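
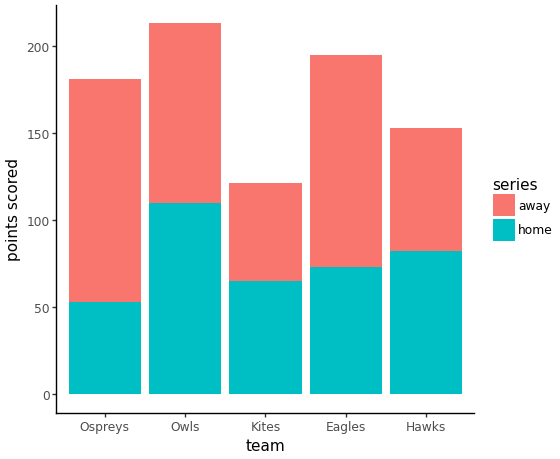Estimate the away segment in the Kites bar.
≈ 60

away top ≈ 120, bottom ≈ 60; segment ≈ 60.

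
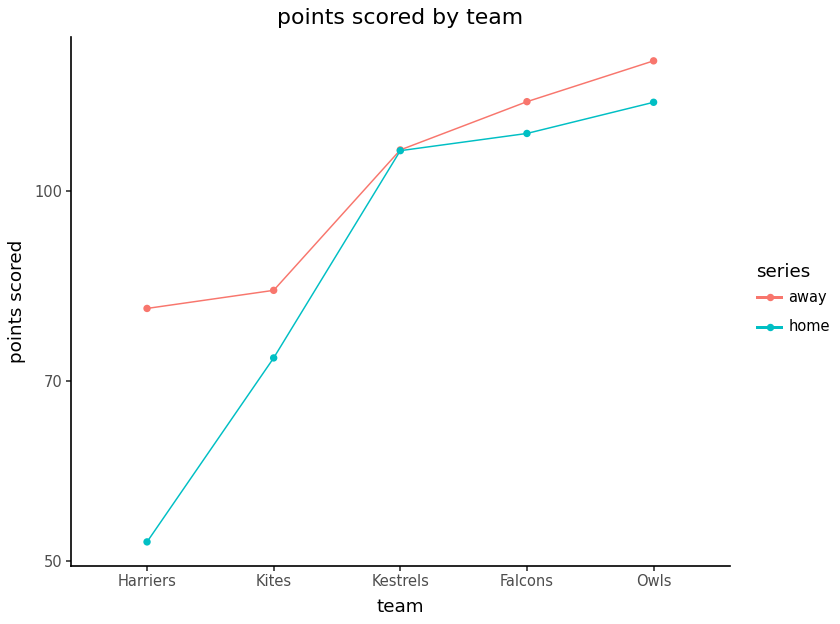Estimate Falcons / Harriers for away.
Falcons ≈ 120, Harriers ≈ 80; 120/80 ≈ 1.5.

≈ 1.5×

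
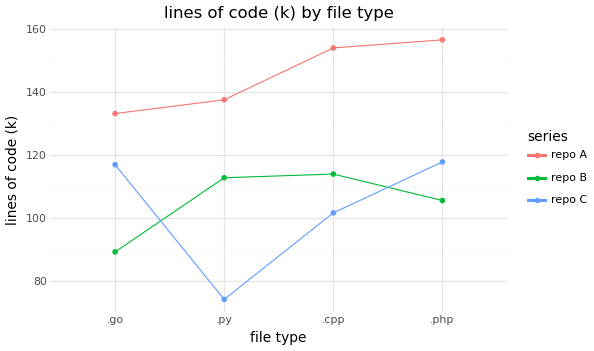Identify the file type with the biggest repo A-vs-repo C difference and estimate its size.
.py: repo A ≈ 140, repo C ≈ 70 → gap ≈ 70. Next-largest (.cpp) is only ≈ 50.

.py, ≈ 70 k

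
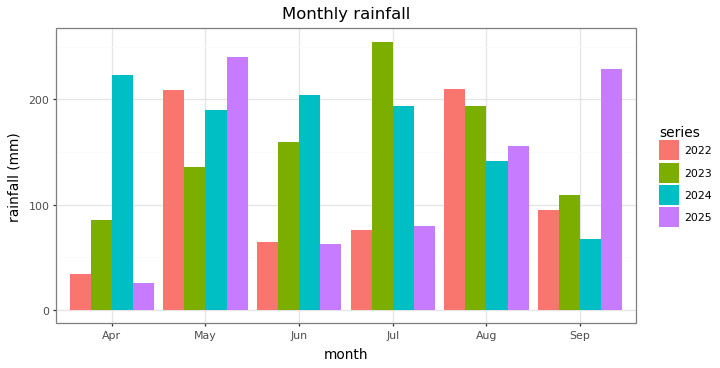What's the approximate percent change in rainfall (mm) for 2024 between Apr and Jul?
≈ -11.1%

Apr ≈ 225, Jul ≈ 200; (200 − 225) / 225 ≈ -11.1%.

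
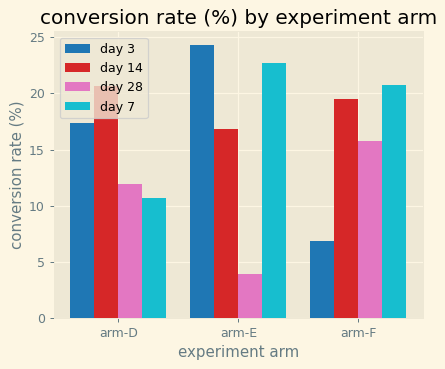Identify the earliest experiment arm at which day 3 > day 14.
arm-E

arm-D: day 3 ≈ 15 vs day 14 ≈ 20 (not yet); arm-E: day 3 ≈ 25 vs day 14 ≈ 15 (first crossover).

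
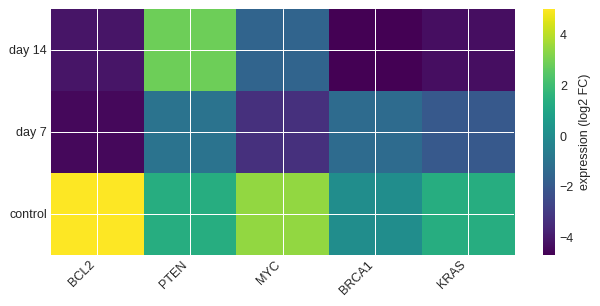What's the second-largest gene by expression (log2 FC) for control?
Top 3 for control: BCL2 ≈ 5, MYC ≈ 3, PTEN ≈ 1.

MYC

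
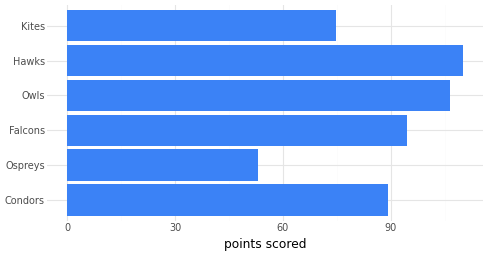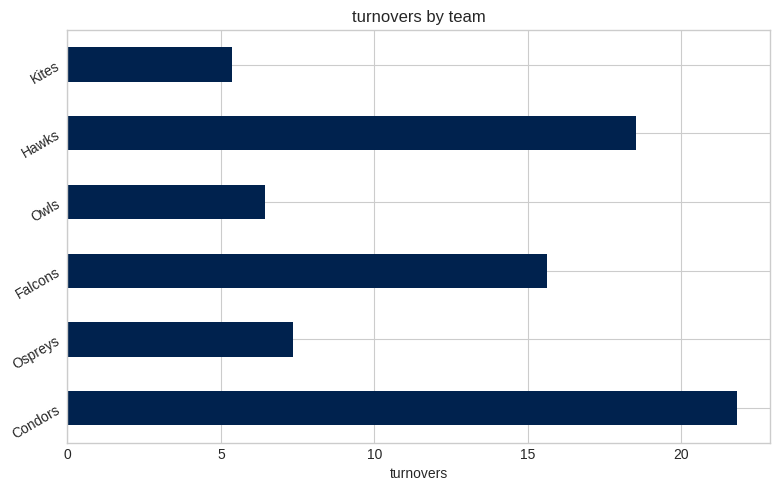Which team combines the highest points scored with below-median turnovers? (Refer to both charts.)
Owls

Chart 2 median turnovers ≈ 12; below-median teams: Ospreys, Owls, Kites. Among those, Owls has the highest points scored (≈ 100).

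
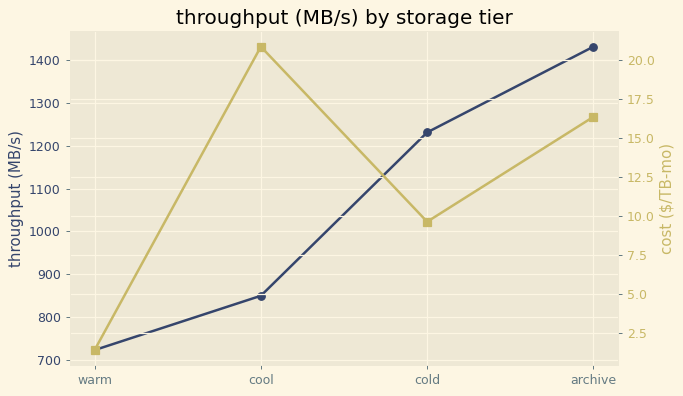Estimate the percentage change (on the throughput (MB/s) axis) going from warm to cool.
warm ≈ 700, cool ≈ 800; (800 − 700) / 700 ≈ +14.3%.

≈ +14.3%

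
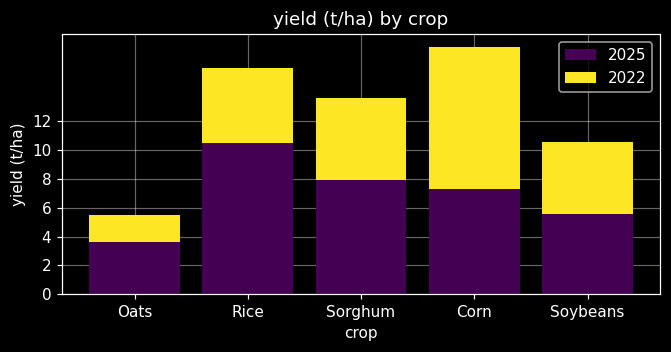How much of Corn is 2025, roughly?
≈ 8

2025 top ≈ 8, bottom ≈ 0; segment ≈ 8.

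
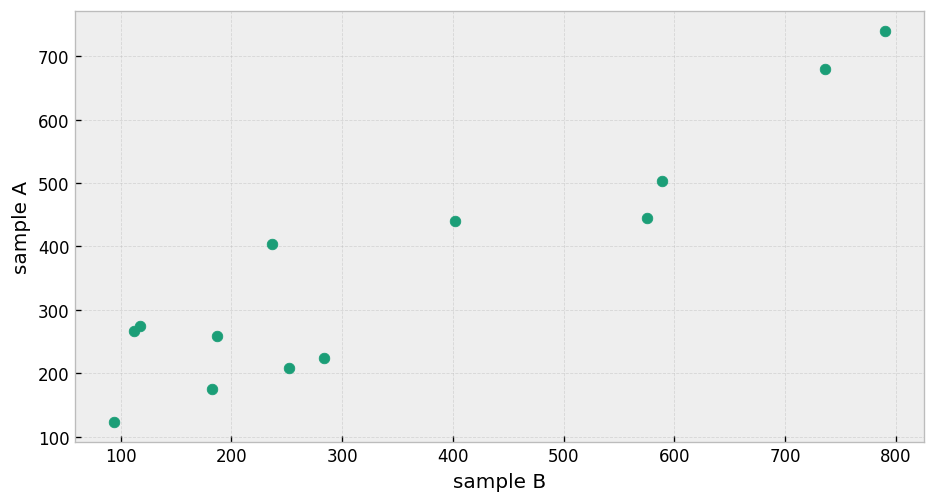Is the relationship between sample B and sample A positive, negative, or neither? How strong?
positive, strong

Points are positively correlated; strong (|r| ≈ 0.9).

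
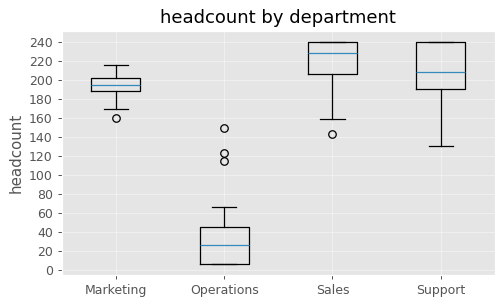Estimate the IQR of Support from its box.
≈ 60

Q3 ≈ 240, Q1 ≈ 180; IQR ≈ 60.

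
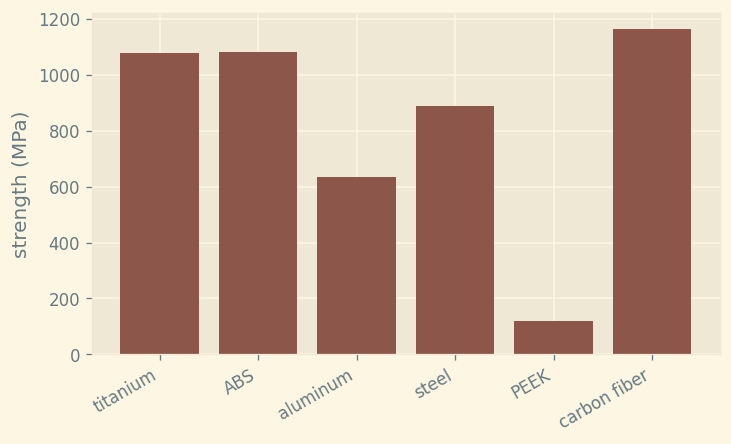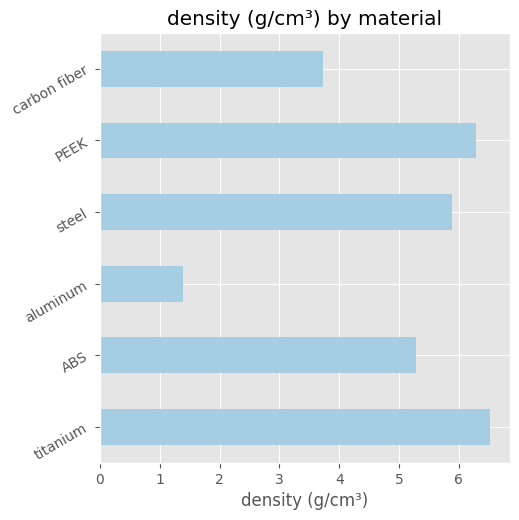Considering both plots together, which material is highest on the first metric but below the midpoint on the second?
Chart 2 median density (g/cm³) ≈ 6; below-median materials: ABS, aluminum, carbon fiber. Among those, carbon fiber has the highest strength (MPa) (≈ 1200).

carbon fiber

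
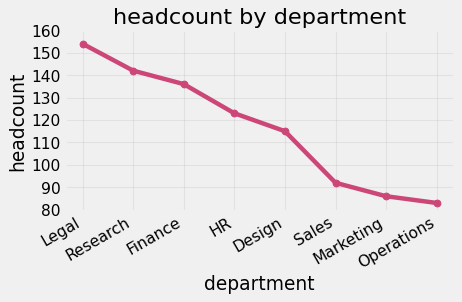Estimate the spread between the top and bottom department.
≈ 70

Max Legal ≈ 150, min Operations ≈ 80; range ≈ 70.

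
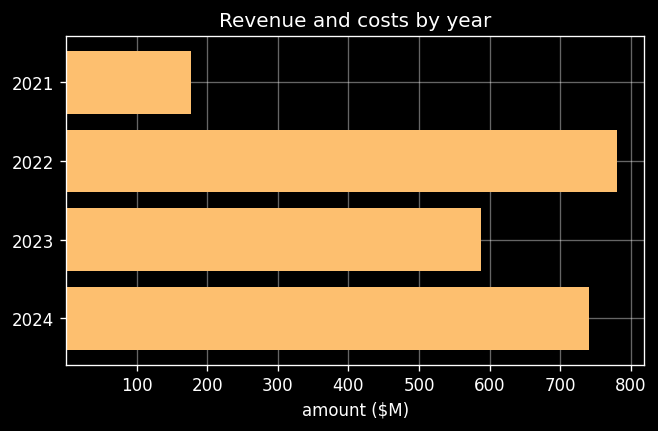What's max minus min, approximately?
≈ 600

Max 2022 ≈ 800, min 2021 ≈ 200; range ≈ 600.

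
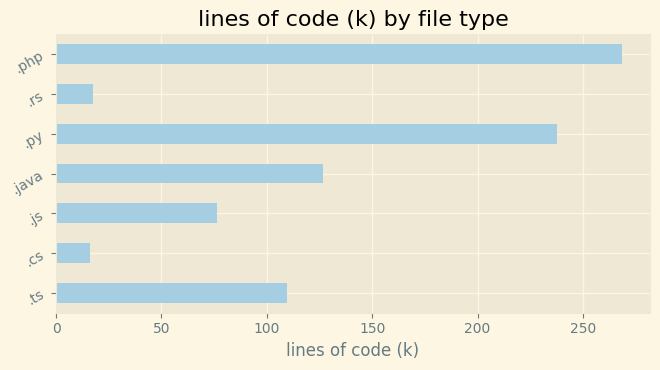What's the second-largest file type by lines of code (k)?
.py

Top 3: .php ≈ 275, .py ≈ 225, .java ≈ 125.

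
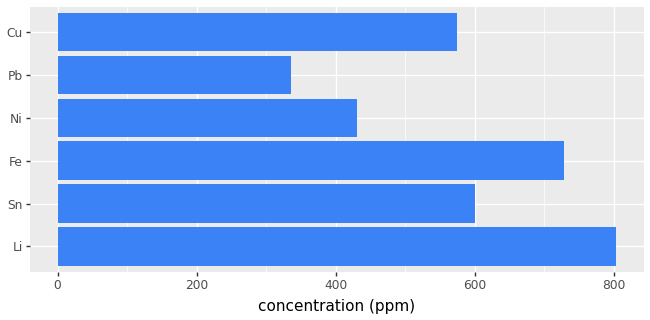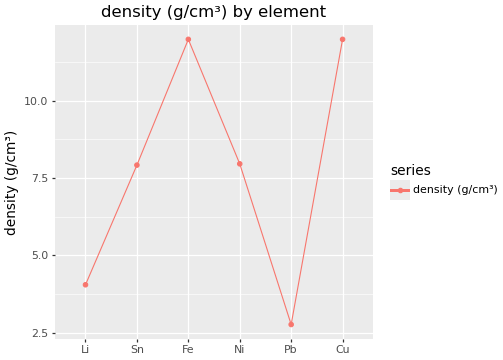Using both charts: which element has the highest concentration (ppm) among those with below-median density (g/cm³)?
Li

Chart 2 median density (g/cm³) ≈ 8; below-median elements: Li, Sn, Pb. Among those, Li has the highest concentration (ppm) (≈ 800).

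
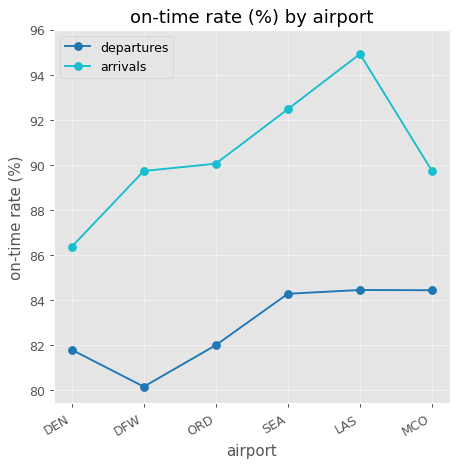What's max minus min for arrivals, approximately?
≈ 8

Max LAS ≈ 94, min DEN ≈ 86; range ≈ 8.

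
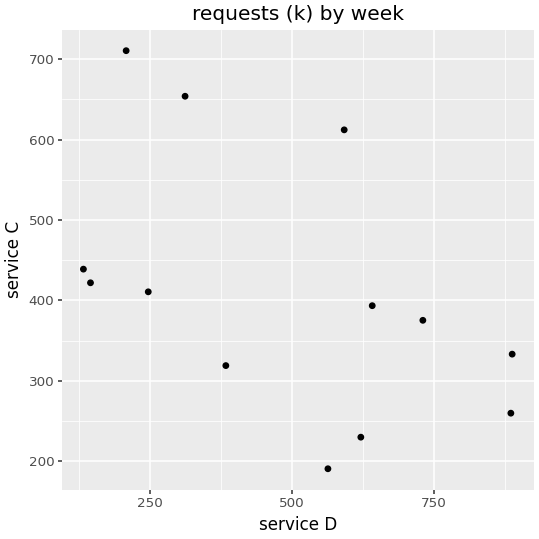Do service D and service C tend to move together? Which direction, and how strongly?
Points are negatively correlated; moderate (|r| ≈ 0.5).

negative, moderate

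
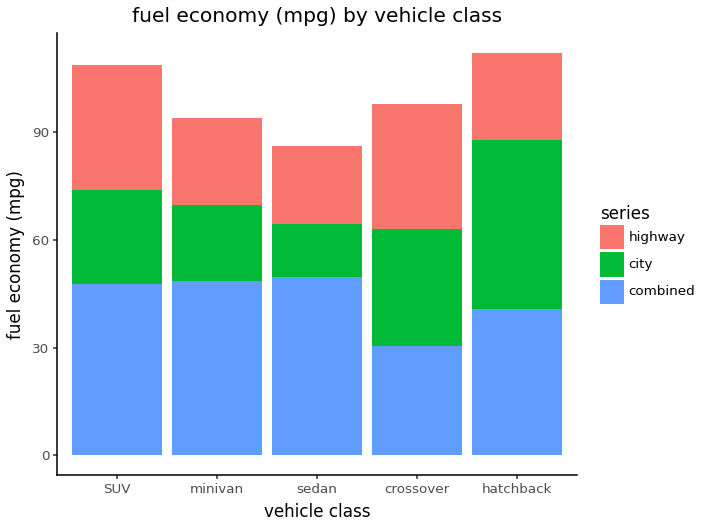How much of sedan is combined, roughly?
≈ 50

combined top ≈ 50, bottom ≈ 0; segment ≈ 50.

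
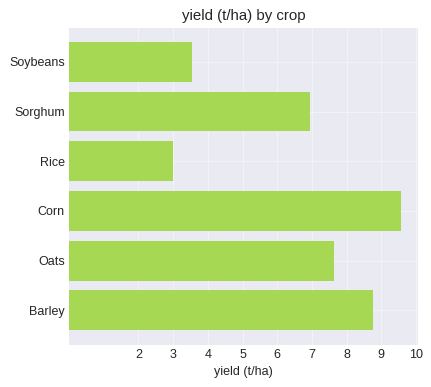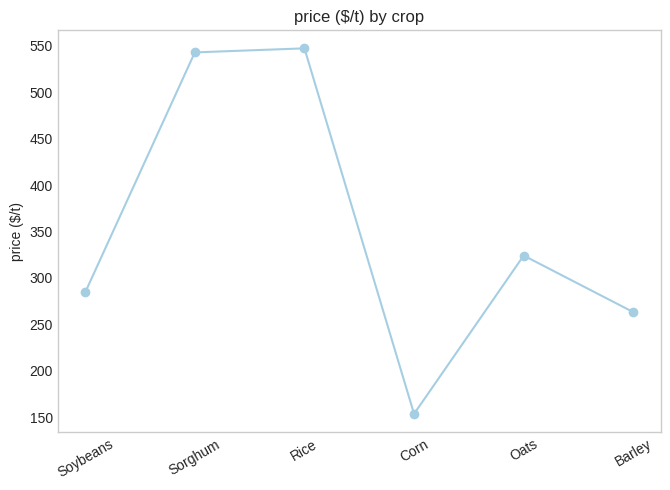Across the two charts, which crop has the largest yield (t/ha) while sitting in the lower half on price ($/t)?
Corn

Chart 2 median price ($/t) ≈ 300; below-median crops: Soybeans, Corn, Barley. Among those, Corn has the highest yield (t/ha) (≈ 10).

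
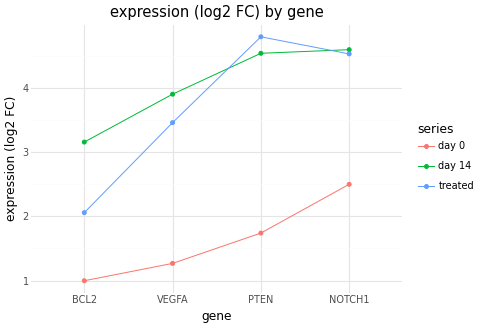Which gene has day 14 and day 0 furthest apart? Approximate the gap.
PTEN, ≈ 3.0 log2 FC

PTEN: day 14 ≈ 4.5, day 0 ≈ 1.5 → gap ≈ 3.0. Next-largest (VEGFA) is only ≈ 2.5.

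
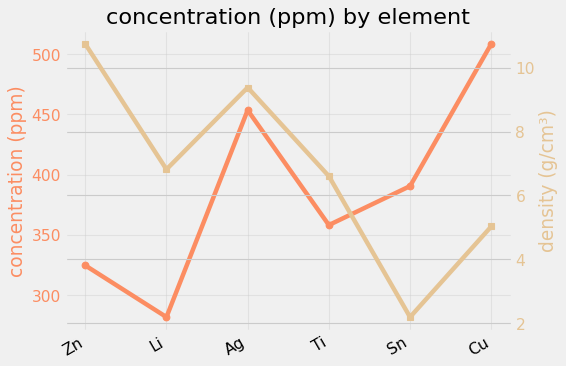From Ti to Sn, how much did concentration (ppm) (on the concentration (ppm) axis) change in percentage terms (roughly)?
≈ +11.1%

Ti ≈ 360, Sn ≈ 400; (400 − 360) / 360 ≈ +11.1%.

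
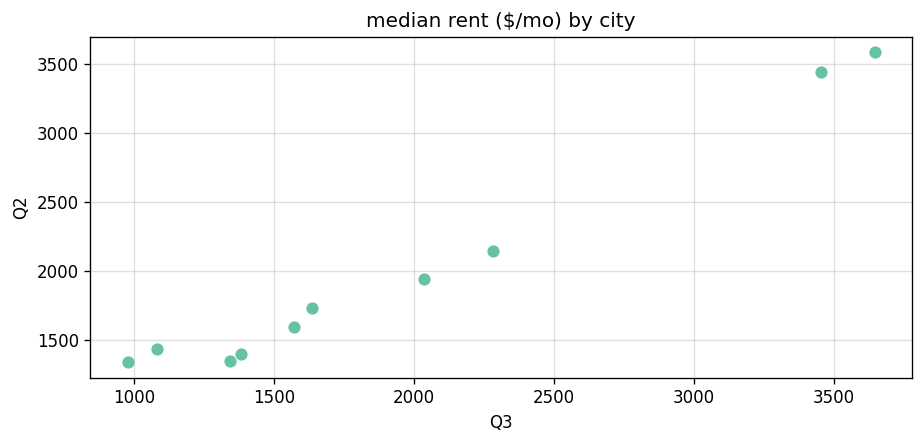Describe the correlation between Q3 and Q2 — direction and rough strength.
positive, strong

Points are positively correlated; strong (|r| ≈ 1.0).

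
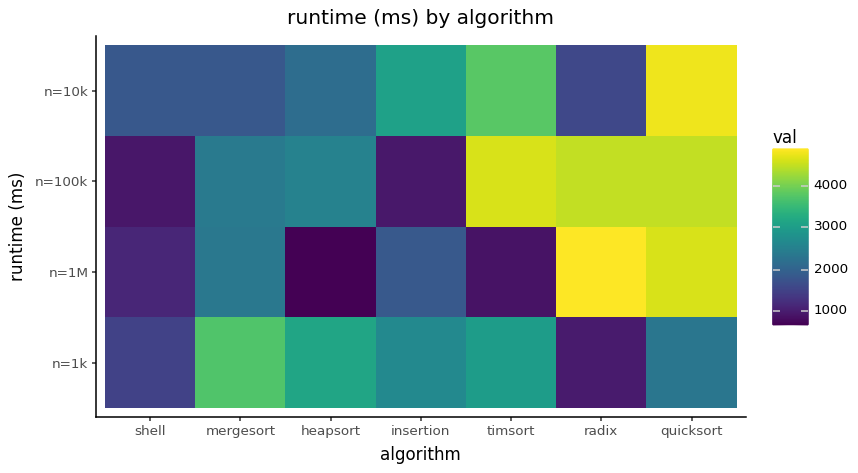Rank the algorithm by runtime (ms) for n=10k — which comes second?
timsort

Top 3 for n=10k: quicksort ≈ 5000, timsort ≈ 4000, insertion ≈ 3000.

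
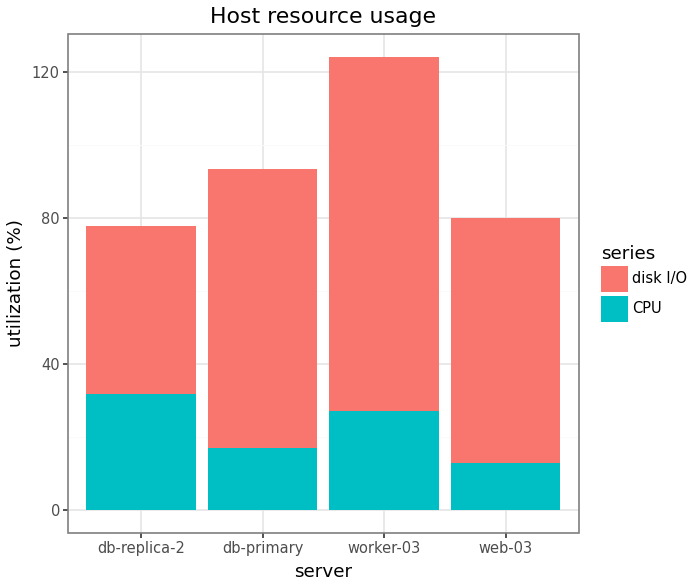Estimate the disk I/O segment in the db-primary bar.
disk I/O top ≈ 100, bottom ≈ 20; segment ≈ 80.

≈ 80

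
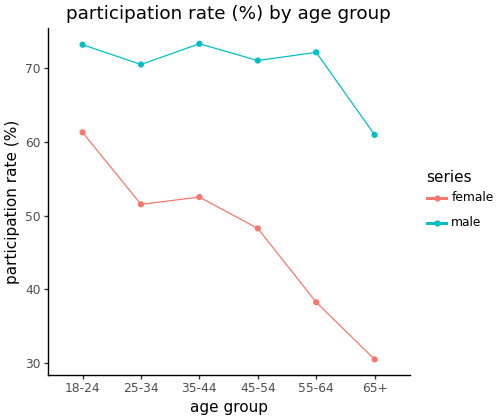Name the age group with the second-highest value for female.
Top 3 for female: 18-24 ≈ 60, 35-44 ≈ 55, 25-34 ≈ 50.

35-44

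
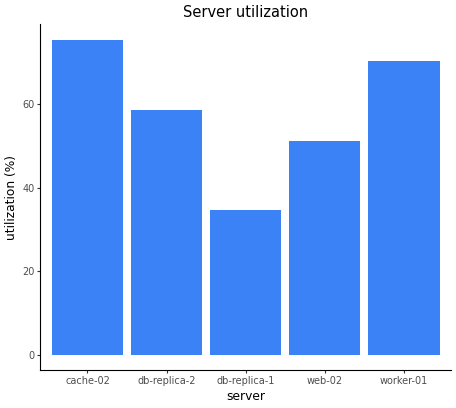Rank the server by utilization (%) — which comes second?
worker-01

Top 3: cache-02 ≈ 80, worker-01 ≈ 70, db-replica-2 ≈ 60.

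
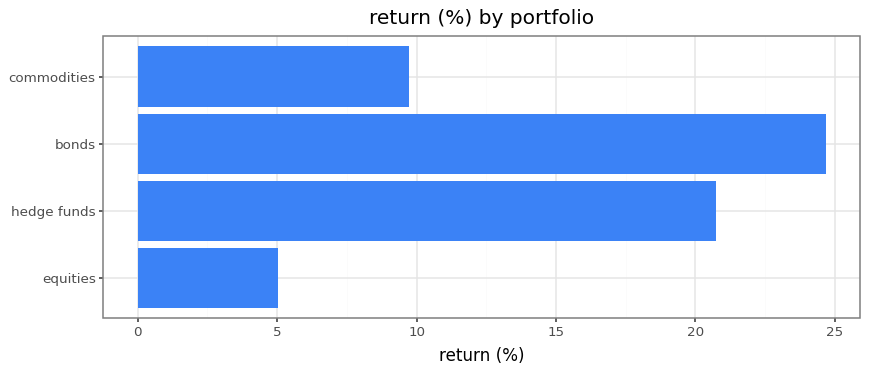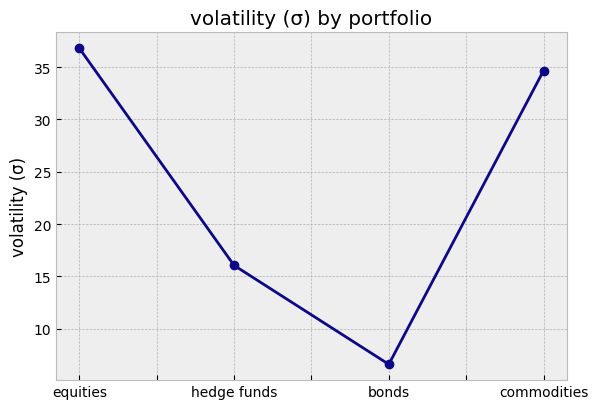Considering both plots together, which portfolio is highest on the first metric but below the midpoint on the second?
Chart 2 median volatility (σ) ≈ 25; below-median portfolios: hedge funds, bonds. Among those, bonds has the highest return (%) (≈ 25).

bonds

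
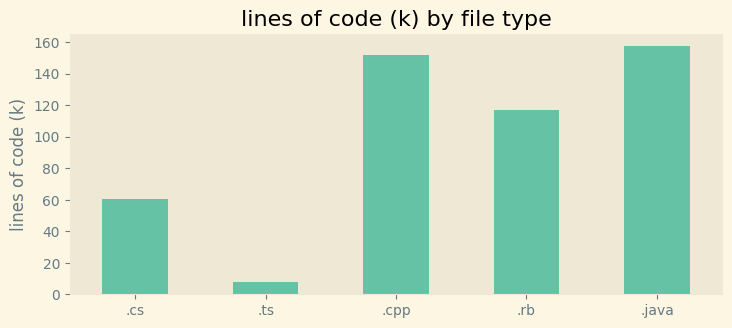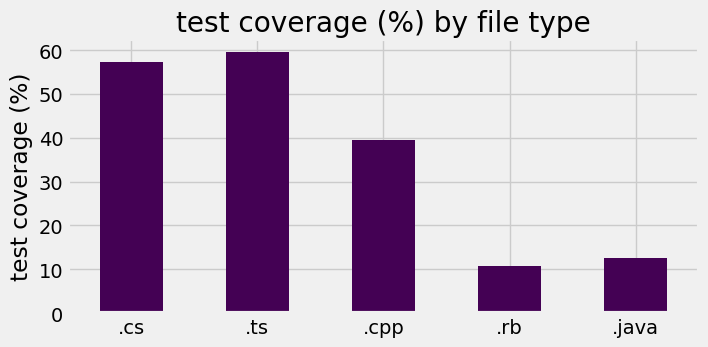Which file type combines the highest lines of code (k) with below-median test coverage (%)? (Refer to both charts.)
Chart 2 median test coverage (%) ≈ 40; below-median file types: .rb, .java. Among those, .java has the highest lines of code (k) (≈ 160).

.java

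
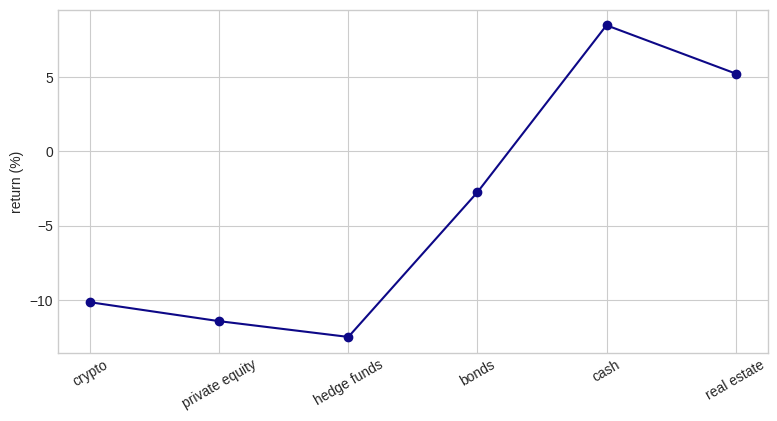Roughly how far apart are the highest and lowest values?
Max cash ≈ 8, min hedge funds ≈ -12; range ≈ 20.

≈ 20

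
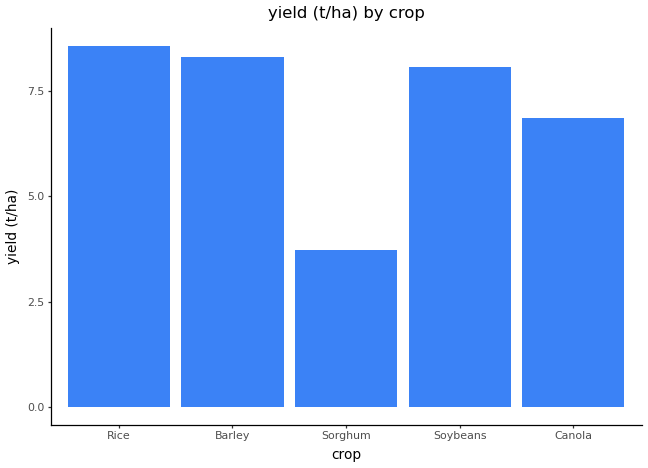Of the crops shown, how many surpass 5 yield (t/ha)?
Above 5: Rice, Barley, Soybeans, Canola.

4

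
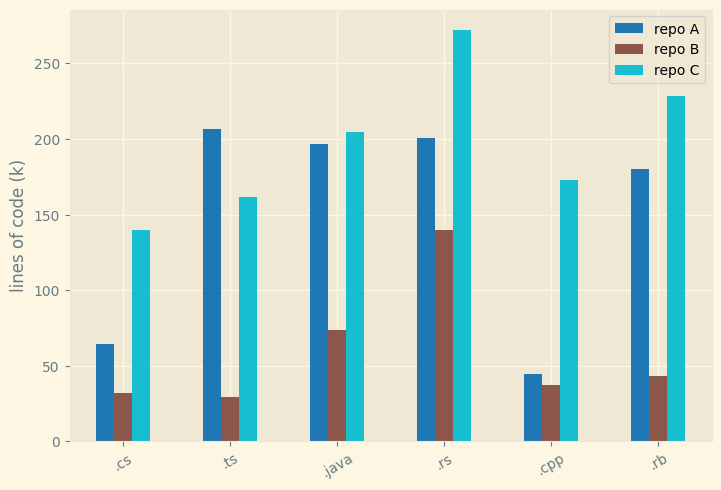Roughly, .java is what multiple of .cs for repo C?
.java ≈ 200, .cs ≈ 150; 200/150 ≈ 1.33.

≈ 1.33×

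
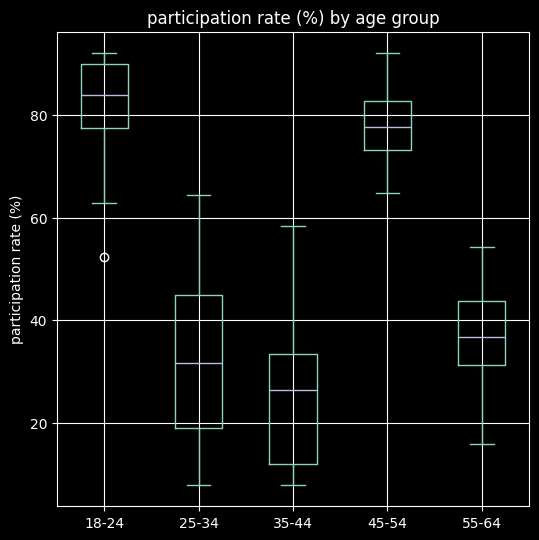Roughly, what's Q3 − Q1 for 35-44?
Q3 ≈ 35, Q1 ≈ 10; IQR ≈ 25.

≈ 25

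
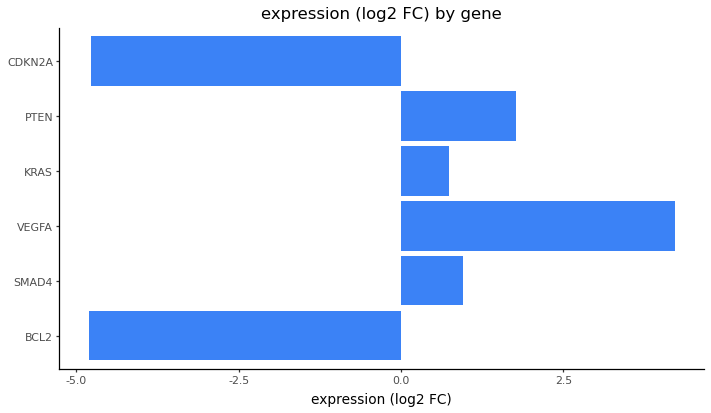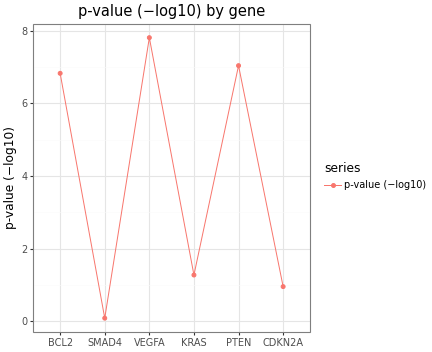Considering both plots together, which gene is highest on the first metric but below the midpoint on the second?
SMAD4

Chart 2 median p-value (−log10) ≈ 4; below-median genes: SMAD4, KRAS, CDKN2A. Among those, SMAD4 has the highest expression (log2 FC) (≈ 1).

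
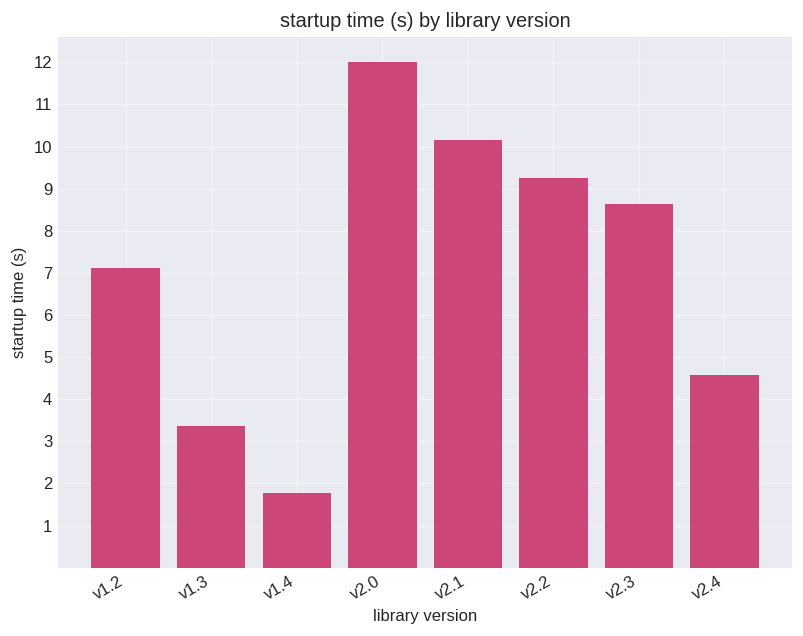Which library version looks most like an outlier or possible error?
v1.4 ≈ 2; the rest sit between ≈ 3 and ≈ 12.

v1.4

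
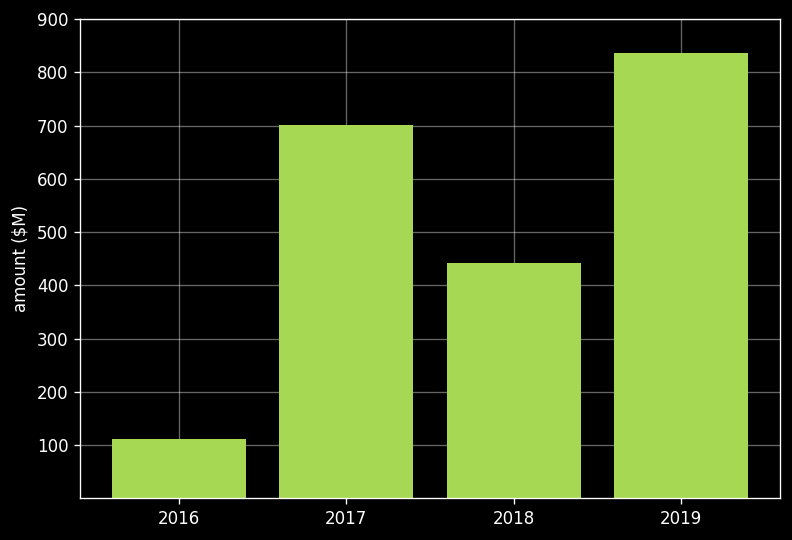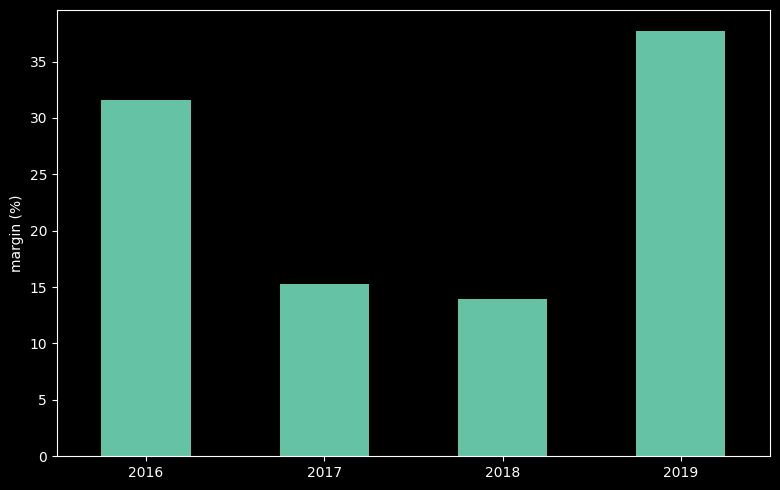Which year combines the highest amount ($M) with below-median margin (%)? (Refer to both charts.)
2017

Chart 2 median margin (%) ≈ 25; below-median years: 2017, 2018. Among those, 2017 has the highest amount ($M) (≈ 700).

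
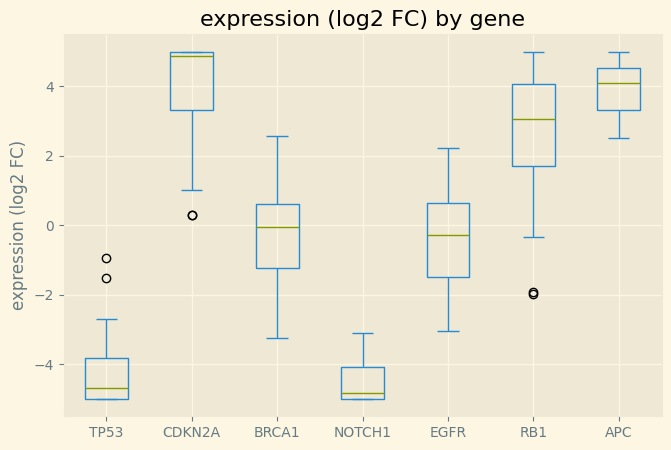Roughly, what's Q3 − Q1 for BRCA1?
Q3 ≈ 1, Q1 ≈ -1; IQR ≈ 2.

≈ 2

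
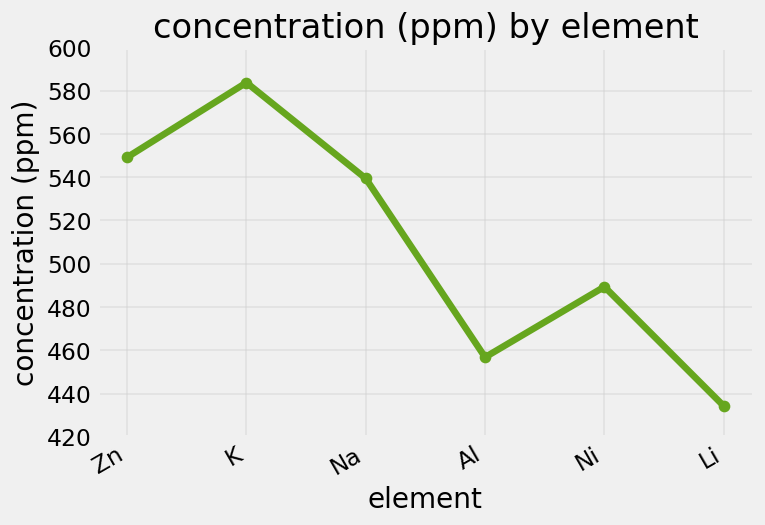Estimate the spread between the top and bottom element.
≈ 140

Max K ≈ 580, min Li ≈ 440; range ≈ 140.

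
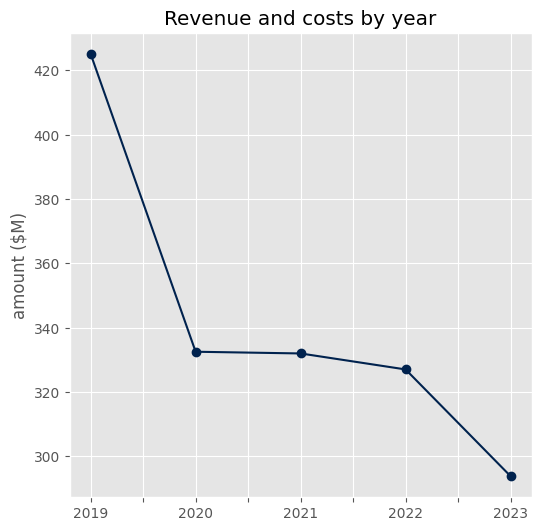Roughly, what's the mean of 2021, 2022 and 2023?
≈ 320

(340 + 320 + 300) / 3 ≈ 320.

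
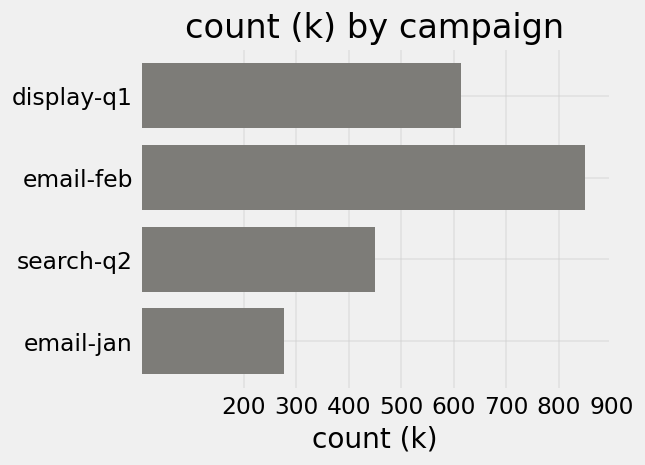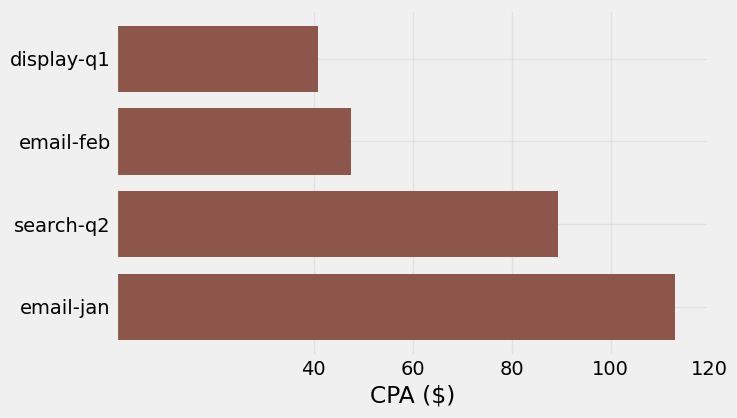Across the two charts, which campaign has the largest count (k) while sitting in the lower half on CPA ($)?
Chart 2 median CPA ($) ≈ 60; below-median campaigns: display-q1, email-feb. Among those, email-feb has the highest count (k) (≈ 800).

email-feb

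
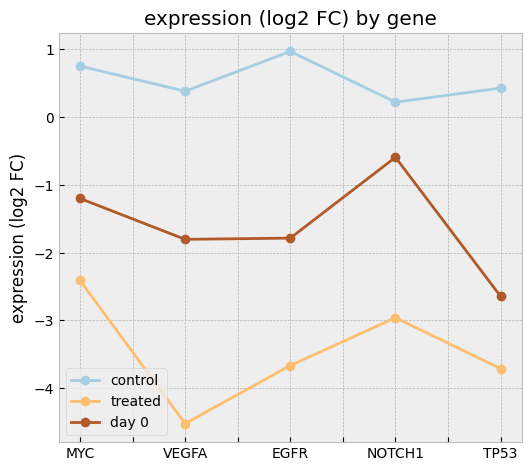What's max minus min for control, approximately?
Max EGFR ≈ 1.0, min NOTCH1 ≈ 0.0; range ≈ 1.0.

≈ 1.0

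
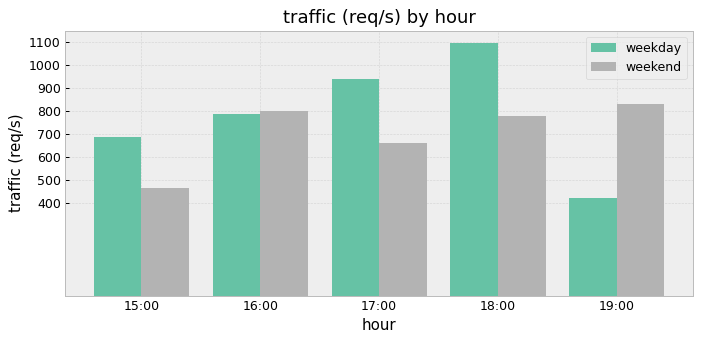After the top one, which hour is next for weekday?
17:00

Top 3 for weekday: 18:00 ≈ 1100, 17:00 ≈ 900, 16:00 ≈ 800.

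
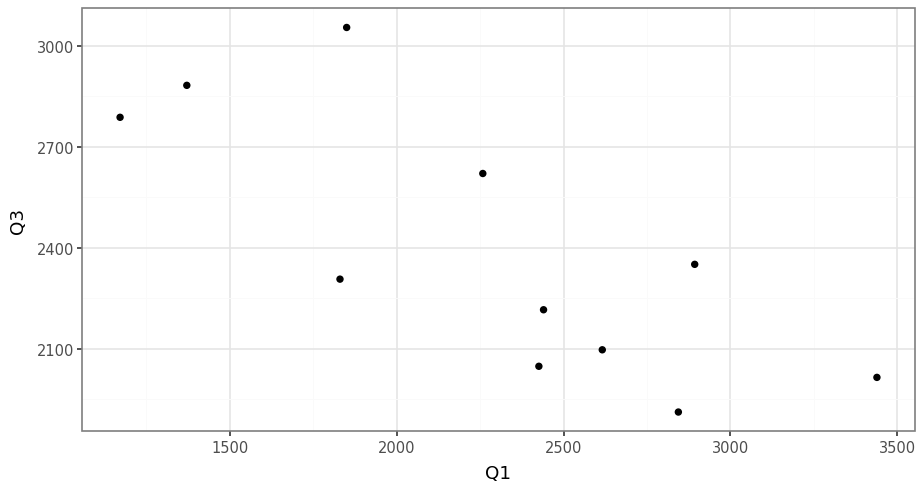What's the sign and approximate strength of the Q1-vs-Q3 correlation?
negative, strong

Points are negatively correlated; strong (|r| ≈ 0.8).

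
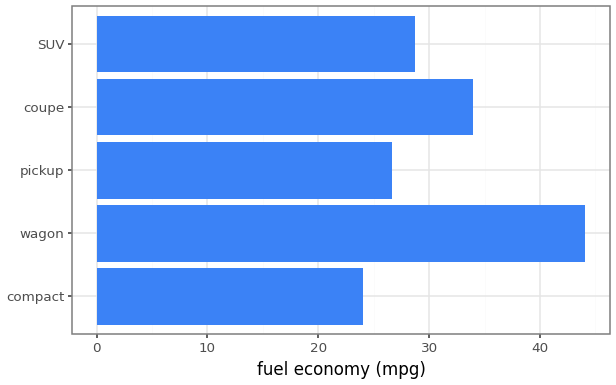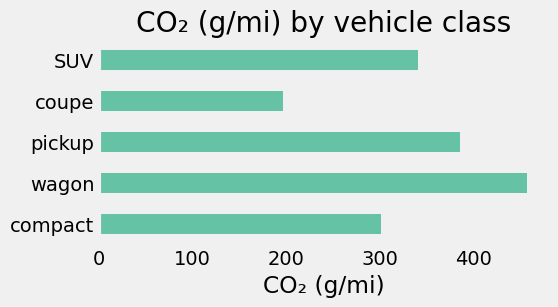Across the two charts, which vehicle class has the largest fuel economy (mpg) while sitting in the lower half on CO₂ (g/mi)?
coupe

Chart 2 median CO₂ (g/mi) ≈ 350; below-median vehicle classes: compact, coupe. Among those, coupe has the highest fuel economy (mpg) (≈ 35).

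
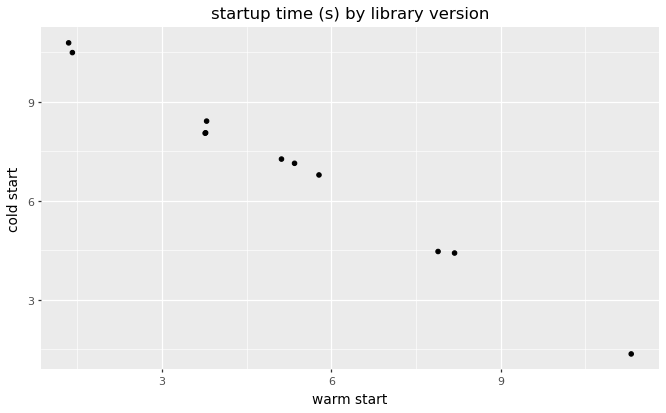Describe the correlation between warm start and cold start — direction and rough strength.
Points are negatively correlated; strong (|r| ≈ 1.0).

negative, strong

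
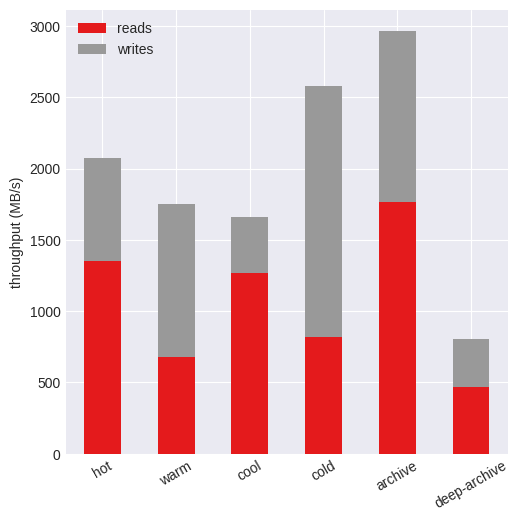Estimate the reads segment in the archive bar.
reads top ≈ 2000, bottom ≈ 0; segment ≈ 2000.

≈ 2000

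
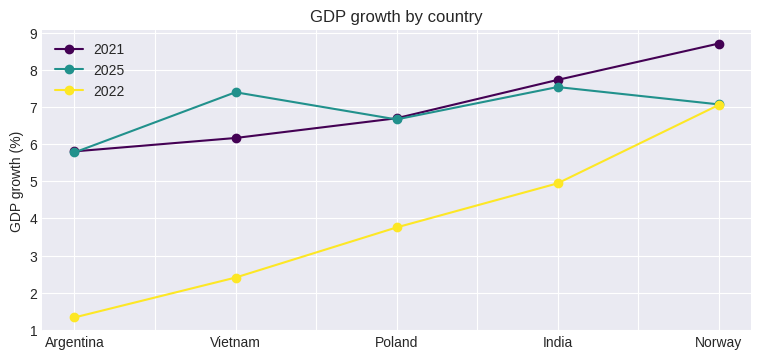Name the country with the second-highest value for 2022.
Top 3 for 2022: Norway ≈ 7, India ≈ 5, Poland ≈ 4.

India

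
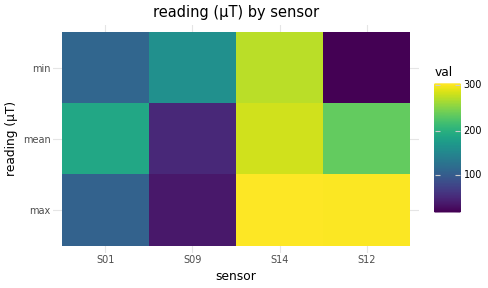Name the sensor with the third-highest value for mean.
Top 4 for mean: S14 ≈ 275, S12 ≈ 225, S01 ≈ 200, S09 ≈ 50.

S01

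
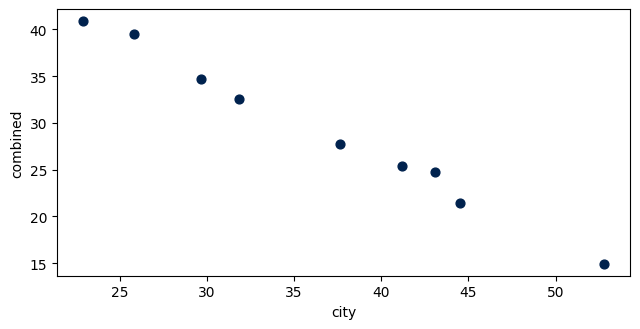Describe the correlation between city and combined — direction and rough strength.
Points are negatively correlated; strong (|r| ≈ 1.0).

negative, strong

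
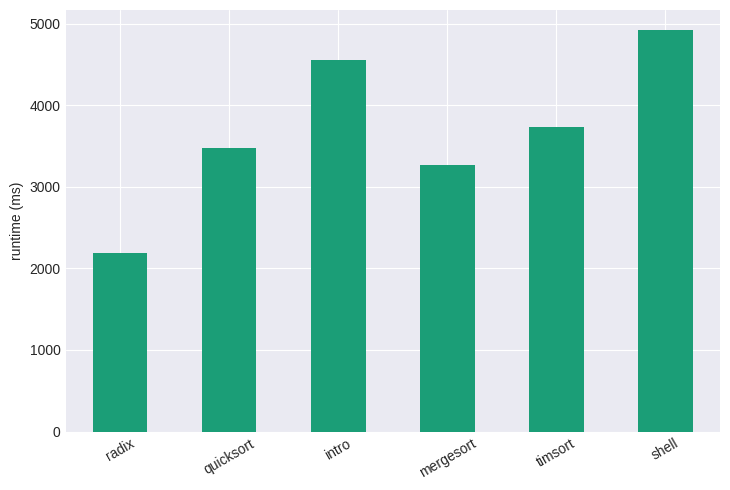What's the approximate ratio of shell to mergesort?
≈ 1.43×

shell ≈ 5000, mergesort ≈ 3500; 5000/3500 ≈ 1.43.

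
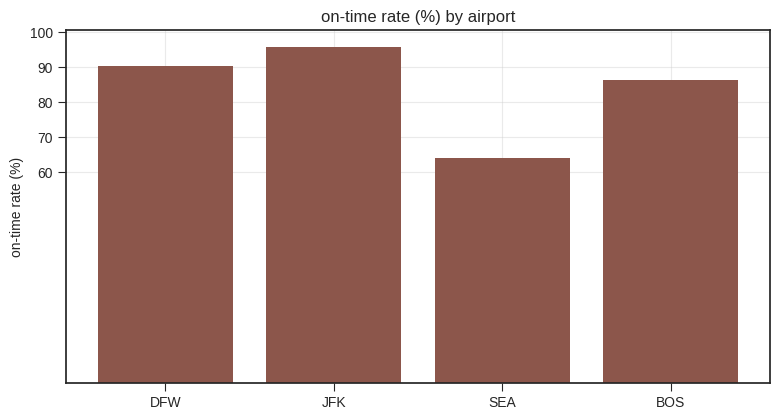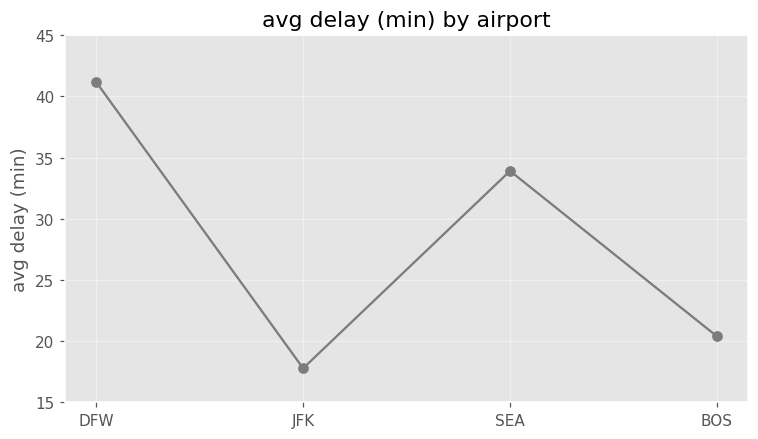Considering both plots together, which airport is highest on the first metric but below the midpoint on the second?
Chart 2 median avg delay (min) ≈ 25; below-median airports: JFK, BOS. Among those, JFK has the highest on-time rate (%) (≈ 100).

JFK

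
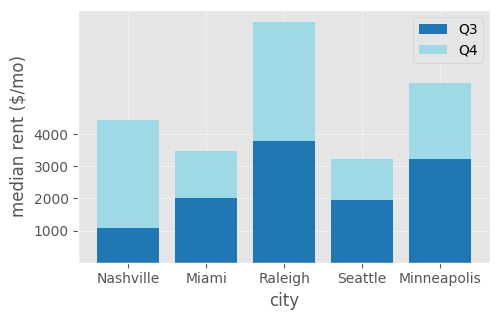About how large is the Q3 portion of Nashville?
≈ 1000

Q3 top ≈ 1000, bottom ≈ 0; segment ≈ 1000.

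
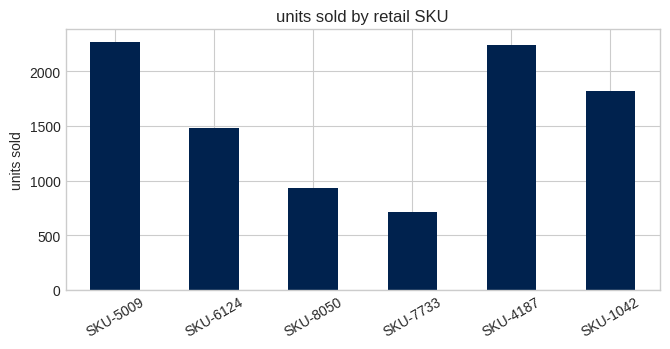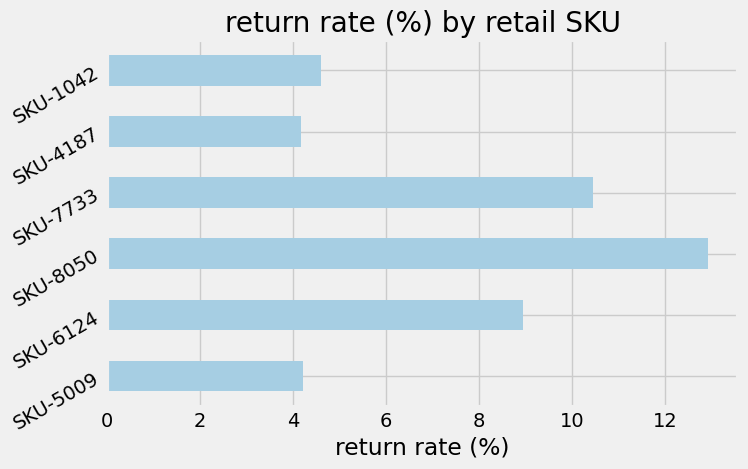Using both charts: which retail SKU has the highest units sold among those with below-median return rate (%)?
SKU-5009

Chart 2 median return rate (%) ≈ 6; below-median retail SKUs: SKU-5009, SKU-4187, SKU-1042. Among those, SKU-5009 has the highest units sold (≈ 2500).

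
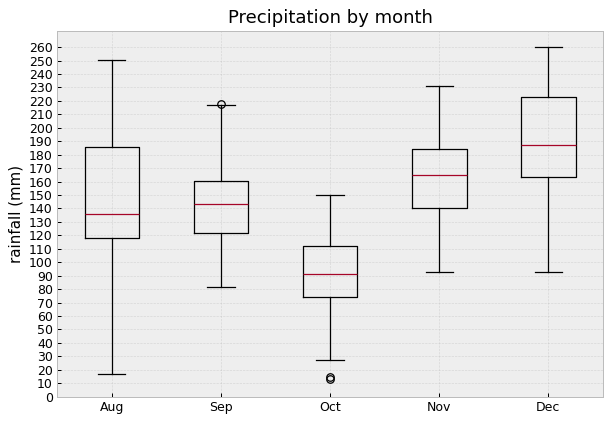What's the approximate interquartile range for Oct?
Q3 ≈ 110, Q1 ≈ 70; IQR ≈ 40.

≈ 40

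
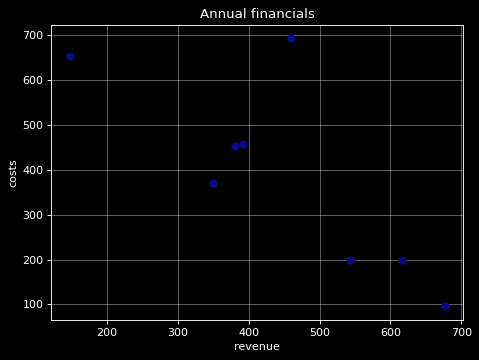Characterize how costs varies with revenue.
negative, strong

Points are negatively correlated; strong (|r| ≈ 0.8).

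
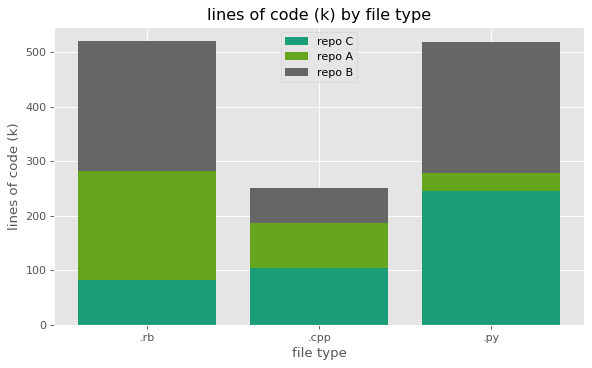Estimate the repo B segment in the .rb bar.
≈ 200

repo B top ≈ 500, bottom ≈ 300; segment ≈ 200.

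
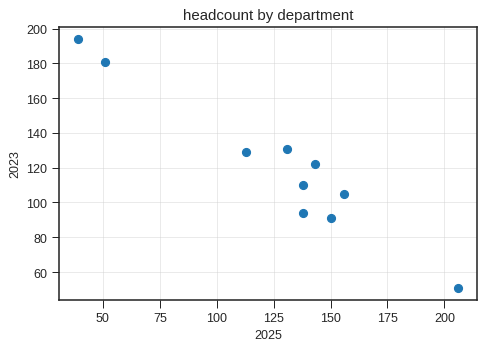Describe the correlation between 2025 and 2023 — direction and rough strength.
Points are negatively correlated; strong (|r| ≈ 1.0).

negative, strong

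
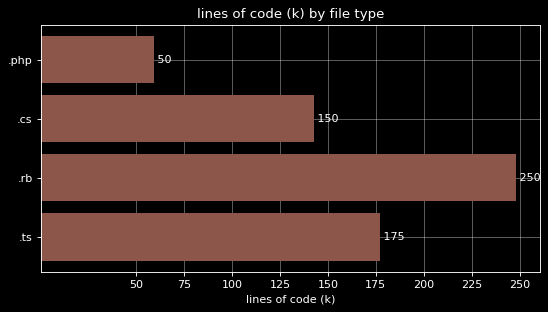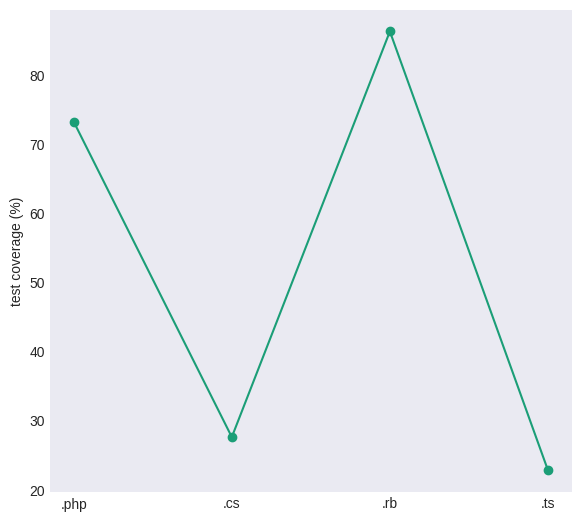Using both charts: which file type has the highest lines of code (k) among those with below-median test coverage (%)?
Chart 2 median test coverage (%) ≈ 50; below-median file types: .cs, .ts. Among those, .ts has the highest lines of code (k) (≈ 175).

.ts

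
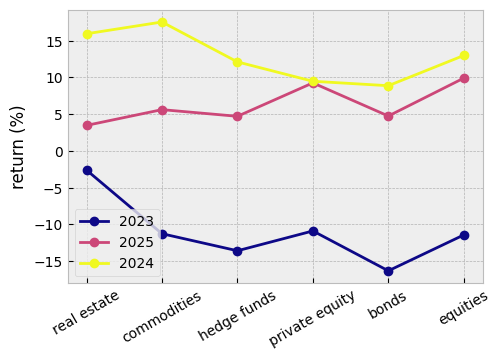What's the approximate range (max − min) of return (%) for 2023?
Max real estate ≈ -5, min bonds ≈ -15; range ≈ 10.

≈ 10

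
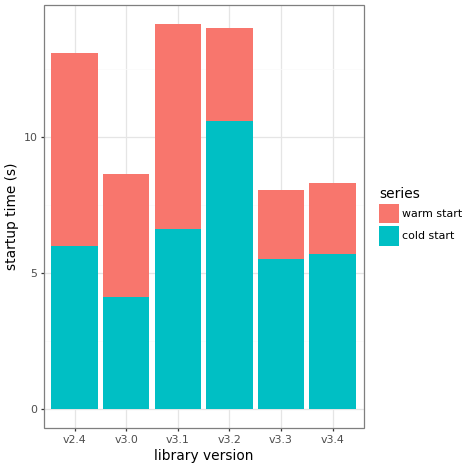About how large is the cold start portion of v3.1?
cold start top ≈ 6, bottom ≈ 0; segment ≈ 6.

≈ 6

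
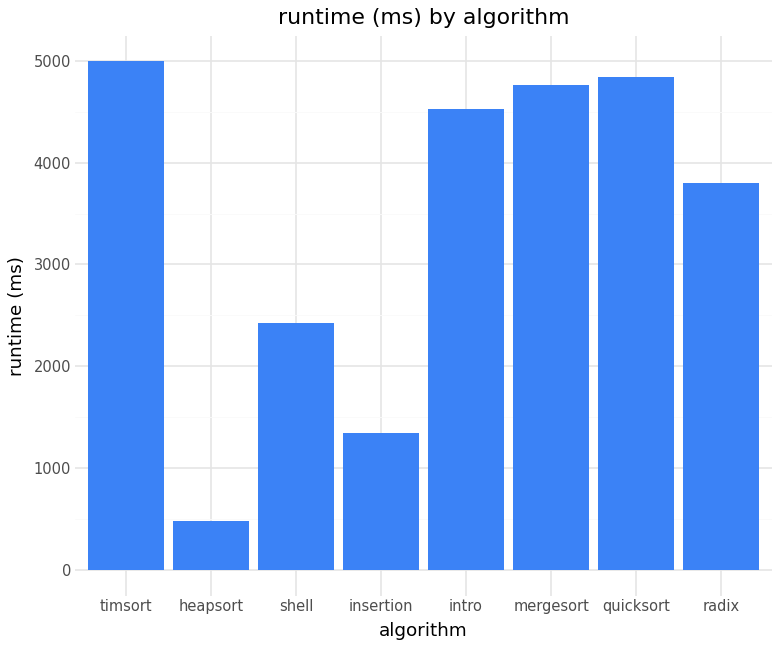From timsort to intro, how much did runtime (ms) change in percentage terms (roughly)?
timsort ≈ 5000, intro ≈ 4500; (4500 − 5000) / 5000 ≈ -10%.

≈ -10%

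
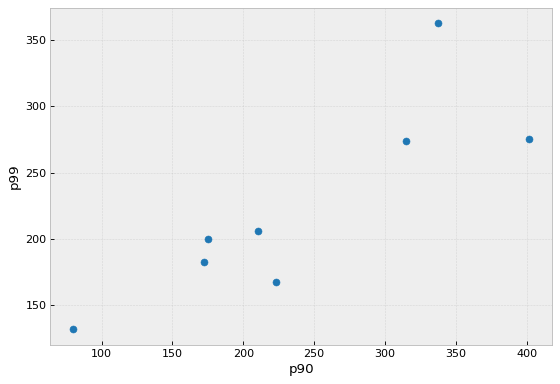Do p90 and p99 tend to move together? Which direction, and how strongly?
Points are positively correlated; strong (|r| ≈ 0.8).

positive, strong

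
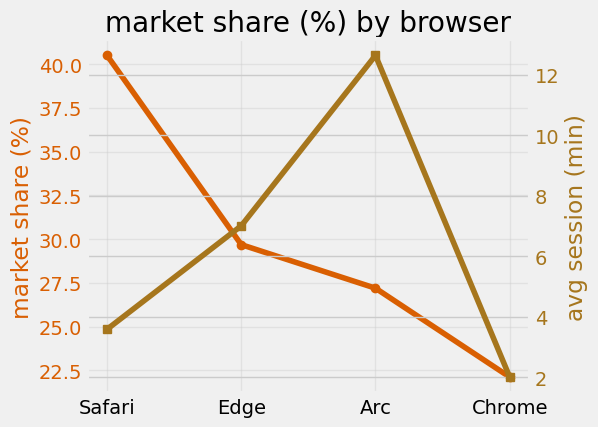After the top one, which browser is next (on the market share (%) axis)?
Edge

Top 3 (on the market share (%) axis): Safari ≈ 40, Edge ≈ 30, Arc ≈ 28.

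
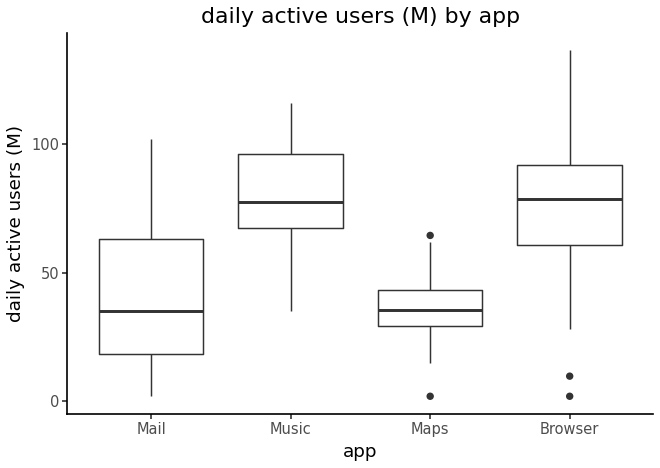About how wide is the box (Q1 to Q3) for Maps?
≈ 15

Q3 ≈ 45, Q1 ≈ 30; IQR ≈ 15.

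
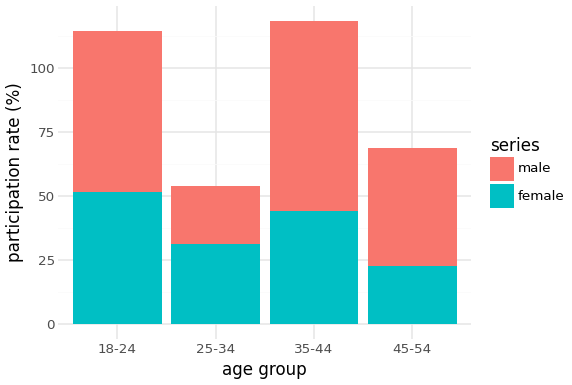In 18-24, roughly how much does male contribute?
male top ≈ 110, bottom ≈ 50; segment ≈ 60.

≈ 60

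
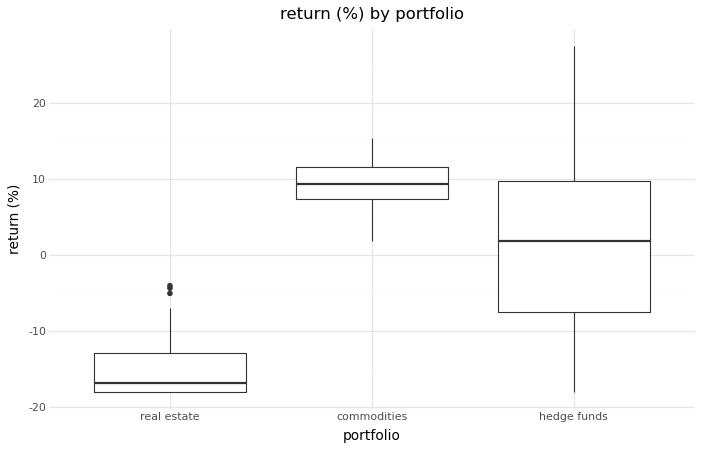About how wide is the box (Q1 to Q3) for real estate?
Q3 ≈ -15, Q1 ≈ -20; IQR ≈ 5.

≈ 5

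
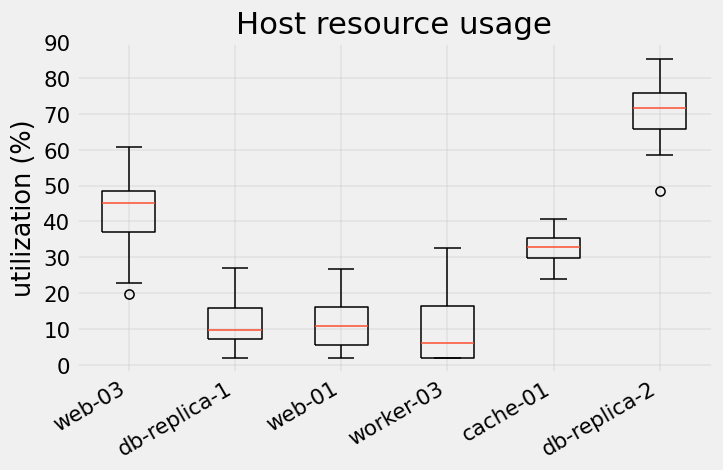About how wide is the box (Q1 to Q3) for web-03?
Q3 ≈ 50, Q1 ≈ 40; IQR ≈ 10.

≈ 10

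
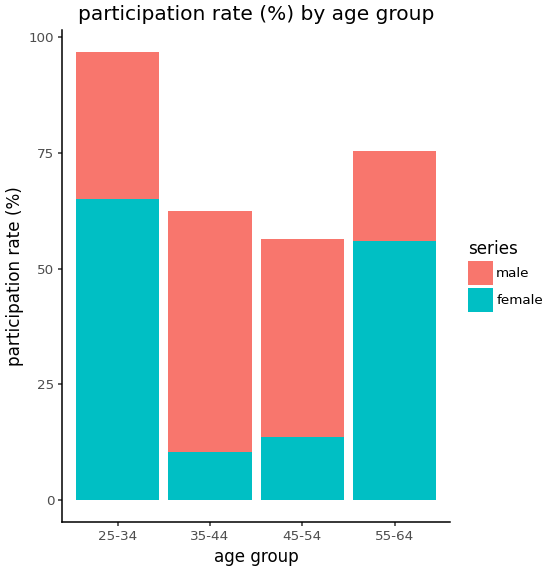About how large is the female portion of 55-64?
female top ≈ 60, bottom ≈ 0; segment ≈ 60.

≈ 60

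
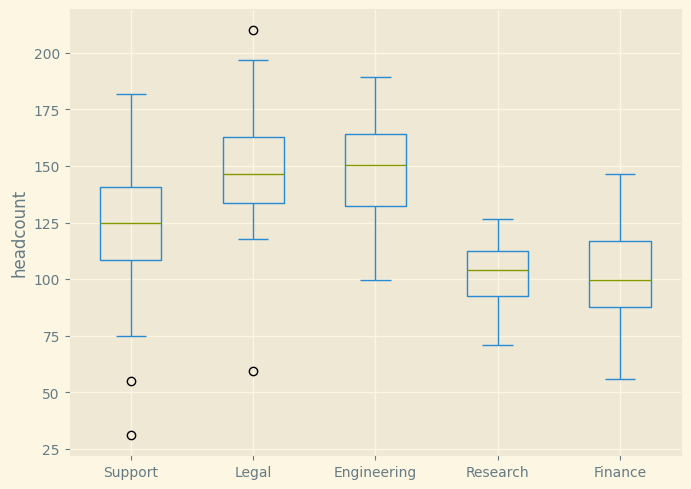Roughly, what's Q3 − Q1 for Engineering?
Q3 ≈ 165, Q1 ≈ 130; IQR ≈ 35.

≈ 35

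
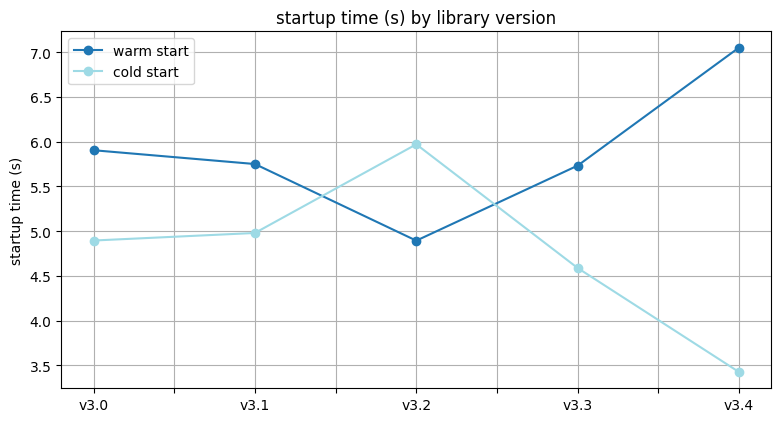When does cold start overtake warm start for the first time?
v3.2

v3.1: cold start ≈ 5.0 vs warm start ≈ 6.0 (not yet); v3.2: cold start ≈ 6.0 vs warm start ≈ 5.0 (first crossover).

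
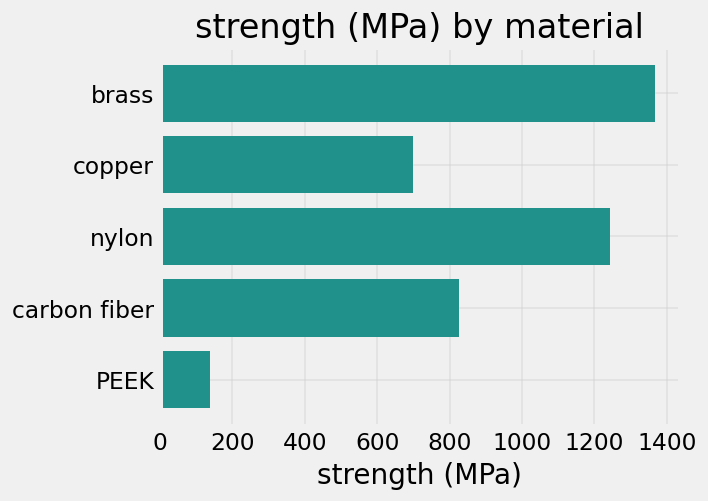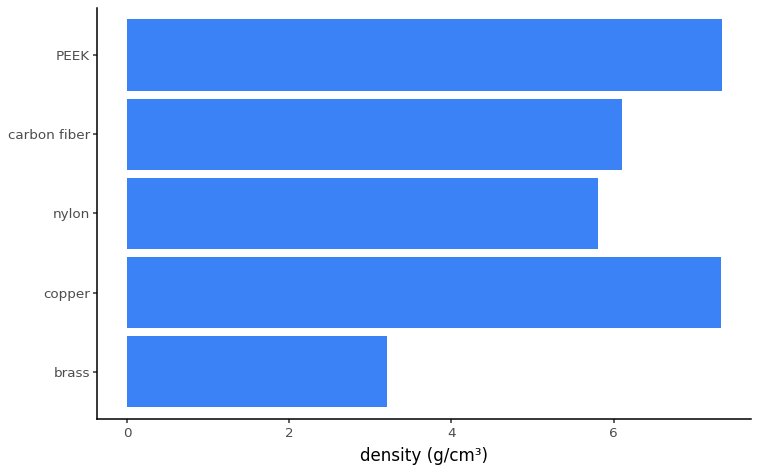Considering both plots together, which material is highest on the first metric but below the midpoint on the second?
Chart 2 median density (g/cm³) ≈ 6; below-median materials: brass, nylon. Among those, brass has the highest strength (MPa) (≈ 1400).

brass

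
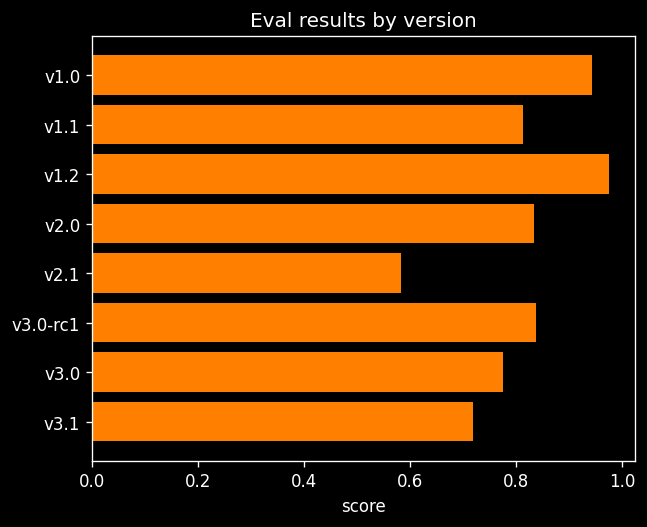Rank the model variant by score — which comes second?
v1.0

Top 3: v1.2 ≈ 1.0, v1.0 ≈ 0.9, v3.0-rc1 ≈ 0.8.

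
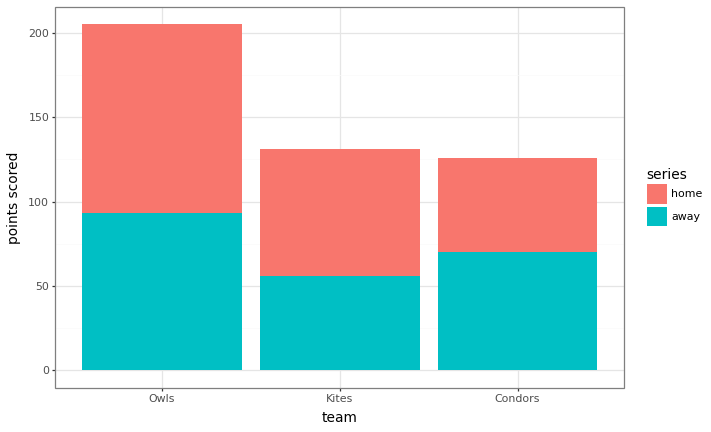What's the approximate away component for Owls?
≈ 100

away top ≈ 100, bottom ≈ 0; segment ≈ 100.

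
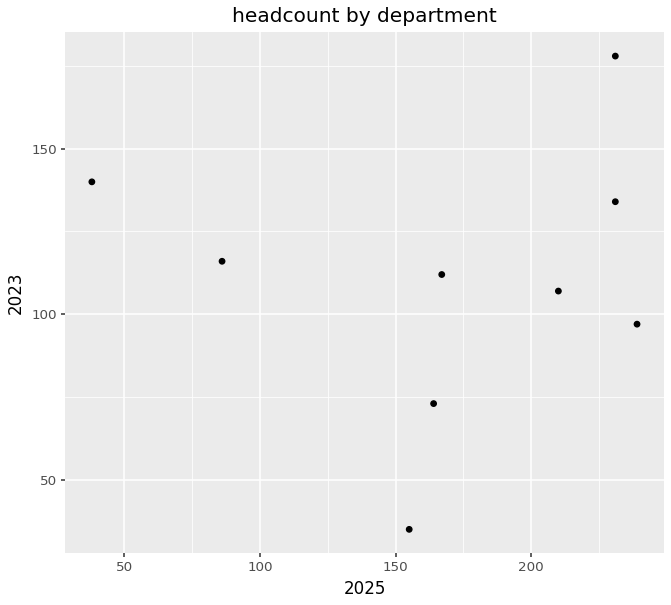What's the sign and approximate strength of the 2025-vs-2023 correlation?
Points are roughly uncorrelated; weak (|r| ≈ 0.1).

no clear correlation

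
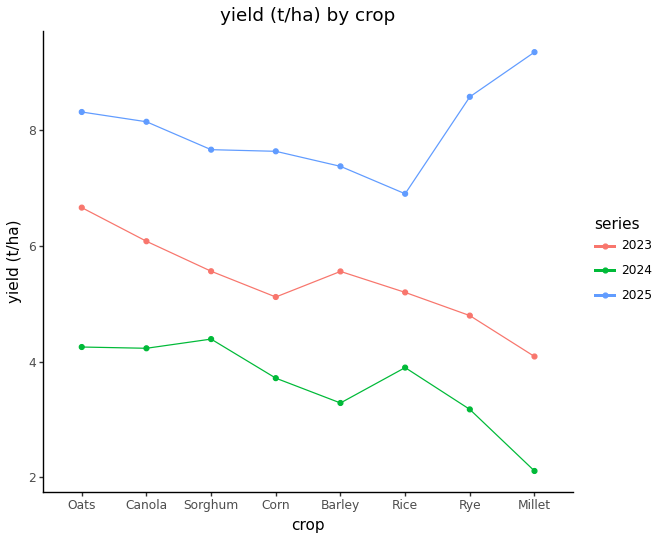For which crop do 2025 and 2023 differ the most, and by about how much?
Millet, ≈ 5 t/ha

Millet: 2025 ≈ 9, 2023 ≈ 4 → gap ≈ 5. Next-largest (Rye) is only ≈ 4.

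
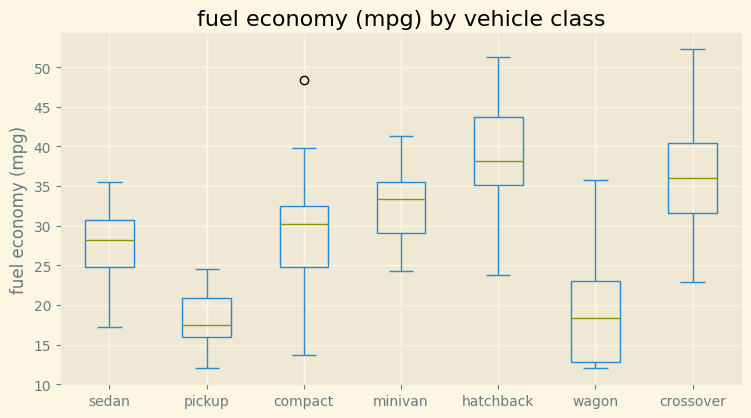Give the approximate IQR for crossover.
≈ 8

Q3 ≈ 40, Q1 ≈ 32; IQR ≈ 8.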